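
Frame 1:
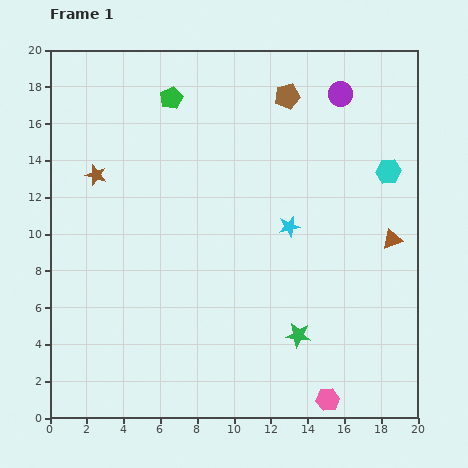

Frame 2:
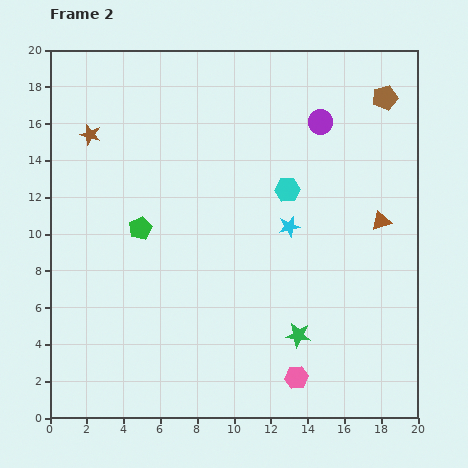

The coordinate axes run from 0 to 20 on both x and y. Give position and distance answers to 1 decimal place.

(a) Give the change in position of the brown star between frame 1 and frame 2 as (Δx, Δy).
(-0.3, 2.2)

The brown star was at (2.5, 13.2) in frame 1 and (2.2, 15.4) in frame 2.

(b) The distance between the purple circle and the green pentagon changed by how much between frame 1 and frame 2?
+2.2

Distance in frame 1: 9.2. Distance in frame 2: 11.4.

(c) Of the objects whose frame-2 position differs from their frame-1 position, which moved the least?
the brown triangle

(moved 1.2)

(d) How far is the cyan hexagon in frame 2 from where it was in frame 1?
5.6

The cyan hexagon moved from (18.4, 13.4) to (12.9, 12.4), a distance of √(5.5² + 1.0²) ≈ 5.6.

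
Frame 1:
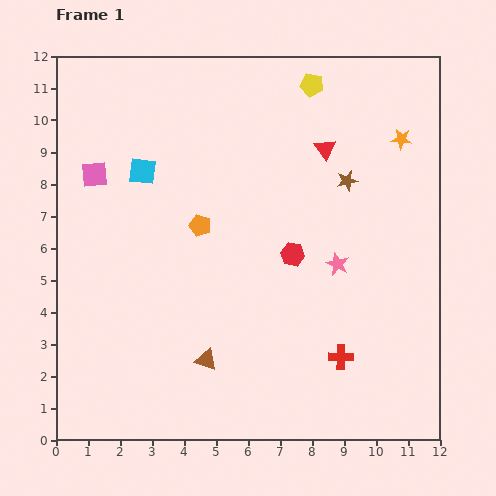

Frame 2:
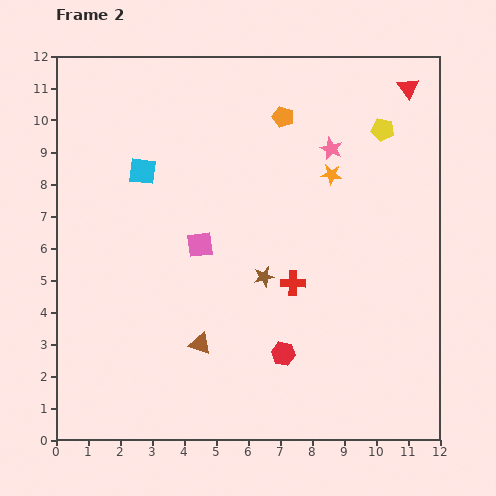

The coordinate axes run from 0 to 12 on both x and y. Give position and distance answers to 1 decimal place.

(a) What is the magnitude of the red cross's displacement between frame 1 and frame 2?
2.7

The red cross moved from (8.9, 2.6) to (7.4, 4.9), a distance of √(1.5² + 2.3²) ≈ 2.7.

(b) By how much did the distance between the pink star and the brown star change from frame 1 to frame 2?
+1.9

Distance in frame 1: 2.6. Distance in frame 2: 4.5.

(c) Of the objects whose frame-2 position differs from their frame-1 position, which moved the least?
the brown triangle

(moved 0.5)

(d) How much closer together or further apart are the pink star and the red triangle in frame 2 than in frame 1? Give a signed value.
-0.5

Distance in frame 1: 3.6. Distance in frame 2: 3.1.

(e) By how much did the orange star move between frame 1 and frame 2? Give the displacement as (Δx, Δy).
(-2.2, -1.1)

The orange star was at (10.8, 9.4) in frame 1 and (8.6, 8.3) in frame 2.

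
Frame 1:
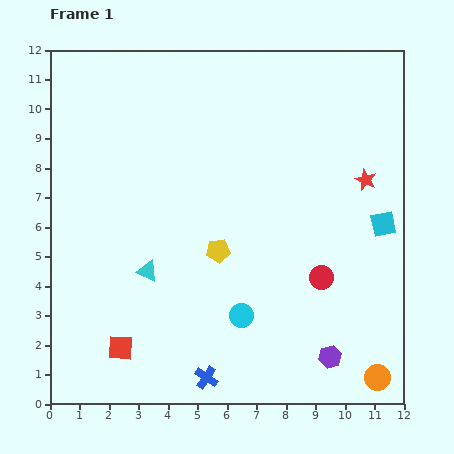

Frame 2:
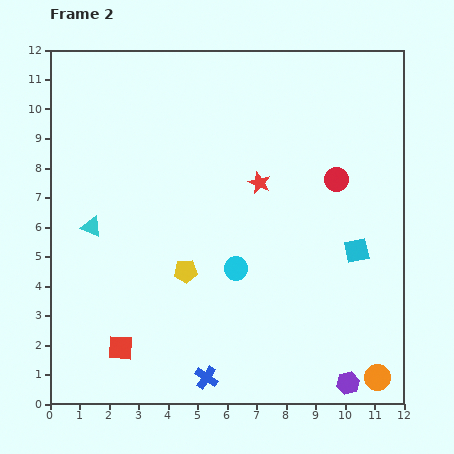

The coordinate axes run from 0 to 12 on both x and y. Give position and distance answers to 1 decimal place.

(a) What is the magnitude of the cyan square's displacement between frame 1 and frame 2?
1.3

The cyan square moved from (11.3, 6.1) to (10.4, 5.2), a distance of √(0.9² + 0.9²) ≈ 1.3.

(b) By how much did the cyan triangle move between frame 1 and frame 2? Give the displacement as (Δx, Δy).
(-1.9, 1.5)

The cyan triangle was at (3.3, 4.5) in frame 1 and (1.4, 6.0) in frame 2.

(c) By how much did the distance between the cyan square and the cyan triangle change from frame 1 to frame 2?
+0.8

Distance in frame 1: 8.2. Distance in frame 2: 9.0.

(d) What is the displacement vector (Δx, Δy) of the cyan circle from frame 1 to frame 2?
(-0.2, 1.6)

The cyan circle was at (6.5, 3.0) in frame 1 and (6.3, 4.6) in frame 2.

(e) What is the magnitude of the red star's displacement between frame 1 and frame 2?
3.6

The red star moved from (10.7, 7.6) to (7.1, 7.5), a distance of √(3.6² + 0.1²) ≈ 3.6.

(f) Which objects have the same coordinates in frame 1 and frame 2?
the red square, the orange circle, the blue cross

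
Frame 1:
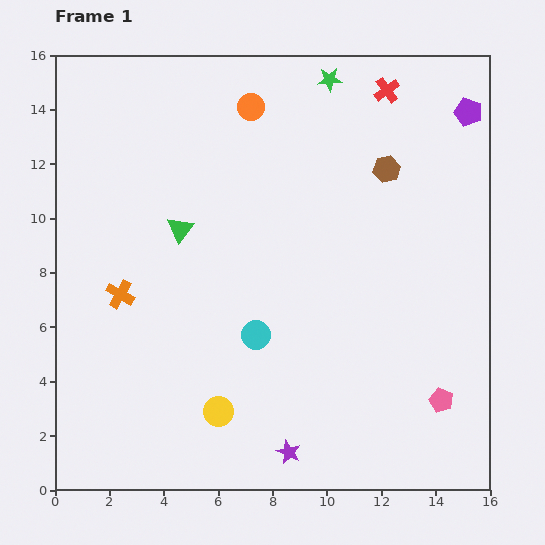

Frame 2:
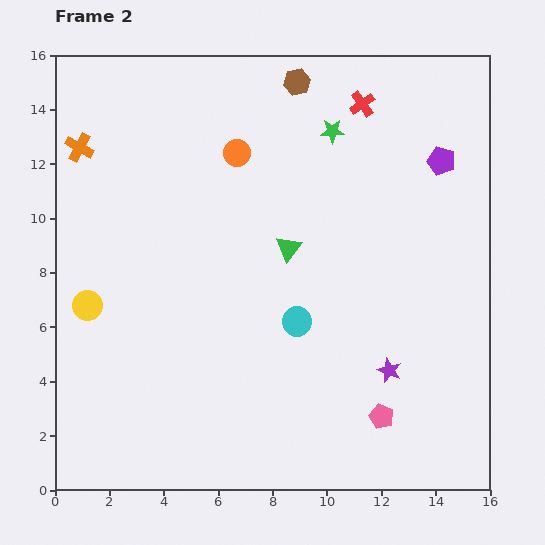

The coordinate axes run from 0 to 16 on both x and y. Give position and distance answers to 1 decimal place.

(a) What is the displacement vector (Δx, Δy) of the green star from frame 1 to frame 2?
(0.1, -1.9)

The green star was at (10.1, 15.1) in frame 1 and (10.2, 13.2) in frame 2.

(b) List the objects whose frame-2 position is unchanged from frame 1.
none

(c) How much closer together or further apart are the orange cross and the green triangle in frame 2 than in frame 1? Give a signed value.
+5.2

Distance in frame 1: 3.3. Distance in frame 2: 8.5.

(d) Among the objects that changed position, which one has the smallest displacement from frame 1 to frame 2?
the red cross

(moved 1.0)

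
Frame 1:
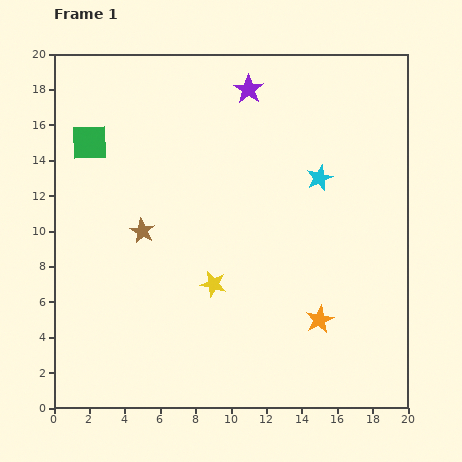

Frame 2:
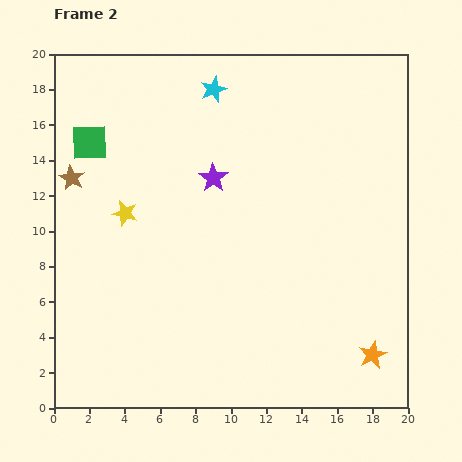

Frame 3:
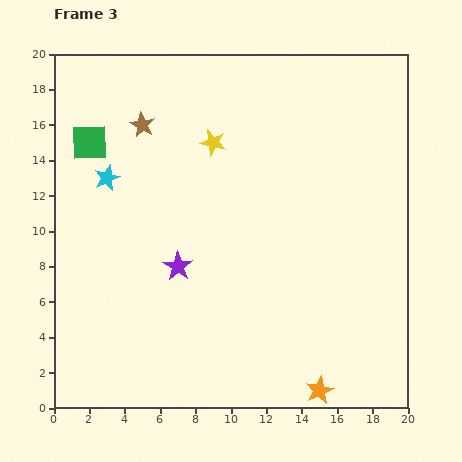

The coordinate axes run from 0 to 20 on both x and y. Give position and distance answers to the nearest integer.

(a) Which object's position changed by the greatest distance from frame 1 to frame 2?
the cyan star

(moved 8; next 6)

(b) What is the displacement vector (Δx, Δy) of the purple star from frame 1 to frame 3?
(-4, -10)

The purple star was at (11, 18) in frame 1 and (7, 8) in frame 3.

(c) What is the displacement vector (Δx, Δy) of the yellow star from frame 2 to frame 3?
(5, 4)

The yellow star was at (4, 11) in frame 2 and (9, 15) in frame 3.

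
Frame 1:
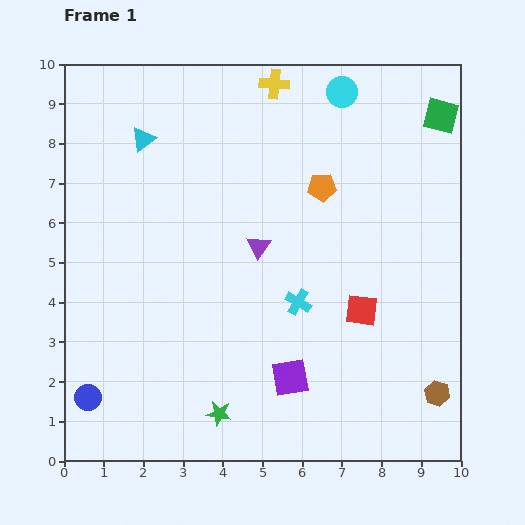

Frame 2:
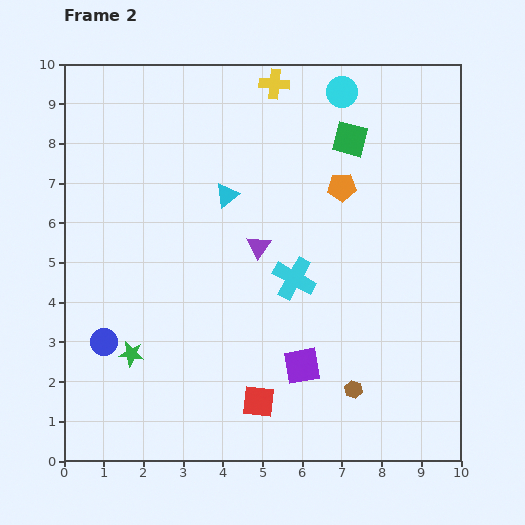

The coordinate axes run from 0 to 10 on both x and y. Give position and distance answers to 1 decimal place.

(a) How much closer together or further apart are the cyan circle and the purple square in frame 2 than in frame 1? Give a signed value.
-0.3

Distance in frame 1: 7.3. Distance in frame 2: 7.0.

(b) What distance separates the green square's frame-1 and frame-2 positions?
2.4

The green square moved from (9.5, 8.7) to (7.2, 8.1), a distance of √(2.3² + 0.6²) ≈ 2.4.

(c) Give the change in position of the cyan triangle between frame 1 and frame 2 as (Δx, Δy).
(2.1, -1.4)

The cyan triangle was at (2.0, 8.1) in frame 1 and (4.1, 6.7) in frame 2.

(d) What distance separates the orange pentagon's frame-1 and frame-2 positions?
0.5

The orange pentagon moved from (6.5, 6.9) to (7.0, 6.9), a distance of √(0.5² + 0.0²) ≈ 0.5.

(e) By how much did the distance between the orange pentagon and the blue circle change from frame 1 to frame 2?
-0.7

Distance in frame 1: 7.9. Distance in frame 2: 7.2.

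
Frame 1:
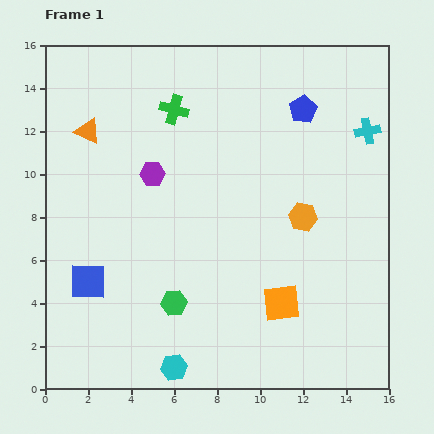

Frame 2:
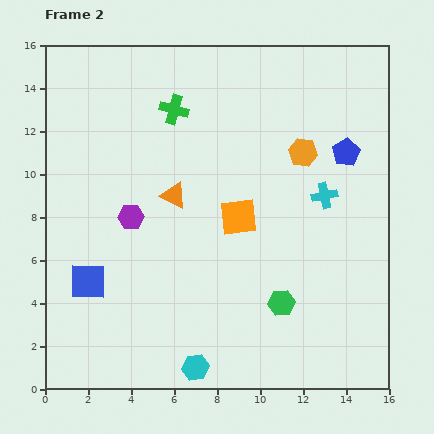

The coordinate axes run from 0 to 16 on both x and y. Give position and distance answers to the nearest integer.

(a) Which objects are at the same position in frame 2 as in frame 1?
the green cross, the blue square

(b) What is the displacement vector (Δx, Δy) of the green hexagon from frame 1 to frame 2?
(5, 0)

The green hexagon was at (6, 4) in frame 1 and (11, 4) in frame 2.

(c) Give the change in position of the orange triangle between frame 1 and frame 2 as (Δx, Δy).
(4, -3)

The orange triangle was at (2, 12) in frame 1 and (6, 9) in frame 2.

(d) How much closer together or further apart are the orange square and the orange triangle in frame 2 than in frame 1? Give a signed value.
-9

Distance in frame 1: 12. Distance in frame 2: 3.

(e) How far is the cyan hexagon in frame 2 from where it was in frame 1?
1

The cyan hexagon moved from (6, 1) to (7, 1), a distance of √(1² + 0²) ≈ 1.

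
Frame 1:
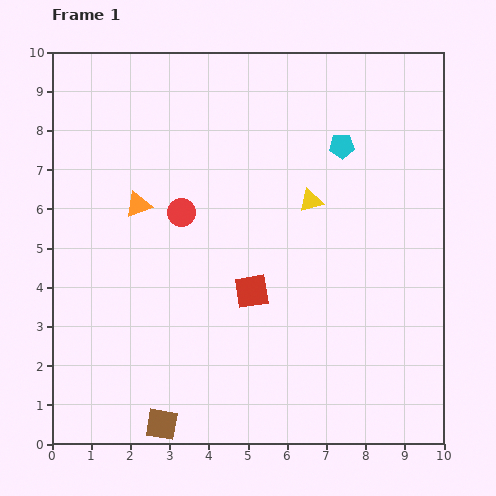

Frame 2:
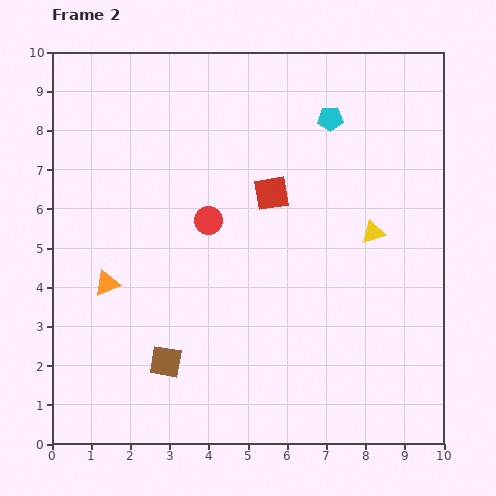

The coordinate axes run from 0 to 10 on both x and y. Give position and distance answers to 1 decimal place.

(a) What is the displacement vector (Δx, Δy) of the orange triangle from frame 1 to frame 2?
(-0.8, -2.0)

The orange triangle was at (2.2, 6.1) in frame 1 and (1.4, 4.1) in frame 2.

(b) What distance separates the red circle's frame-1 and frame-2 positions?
0.7

The red circle moved from (3.3, 5.9) to (4.0, 5.7), a distance of √(0.7² + 0.2²) ≈ 0.7.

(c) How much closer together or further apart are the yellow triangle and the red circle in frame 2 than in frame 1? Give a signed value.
+0.9

Distance in frame 1: 3.3. Distance in frame 2: 4.2.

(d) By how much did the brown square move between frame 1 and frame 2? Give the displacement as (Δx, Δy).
(0.1, 1.6)

The brown square was at (2.8, 0.5) in frame 1 and (2.9, 2.1) in frame 2.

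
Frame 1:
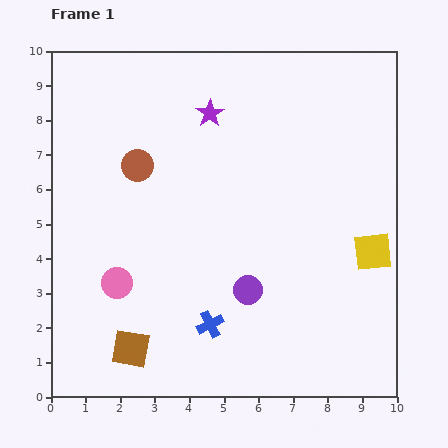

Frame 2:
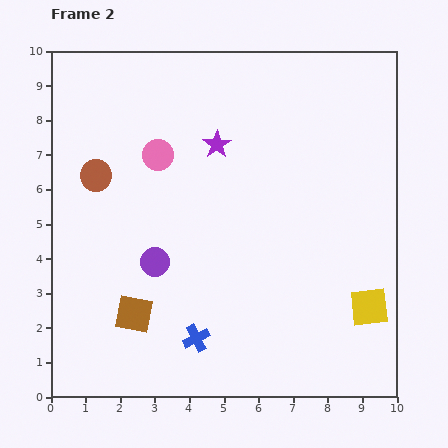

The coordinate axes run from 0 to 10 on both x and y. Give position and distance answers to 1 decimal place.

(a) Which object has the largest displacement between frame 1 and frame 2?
the pink circle

(moved 3.9; next 2.8)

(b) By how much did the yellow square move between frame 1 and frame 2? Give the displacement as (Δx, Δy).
(-0.1, -1.6)

The yellow square was at (9.3, 4.2) in frame 1 and (9.2, 2.6) in frame 2.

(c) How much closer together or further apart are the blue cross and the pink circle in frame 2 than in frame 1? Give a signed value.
+2.4

Distance in frame 1: 3.0. Distance in frame 2: 5.4.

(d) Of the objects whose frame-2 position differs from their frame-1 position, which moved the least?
the blue cross

(moved 0.6)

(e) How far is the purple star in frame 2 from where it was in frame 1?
0.9

The purple star moved from (4.6, 8.2) to (4.8, 7.3), a distance of √(0.2² + 0.9²) ≈ 0.9.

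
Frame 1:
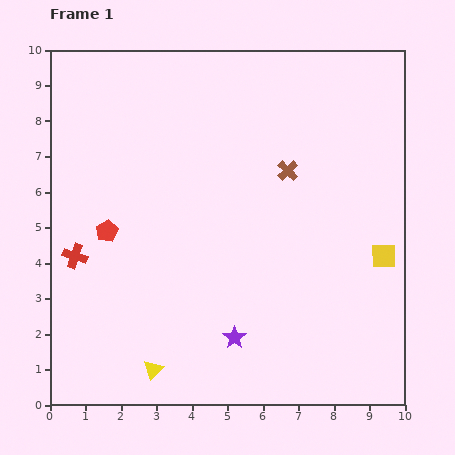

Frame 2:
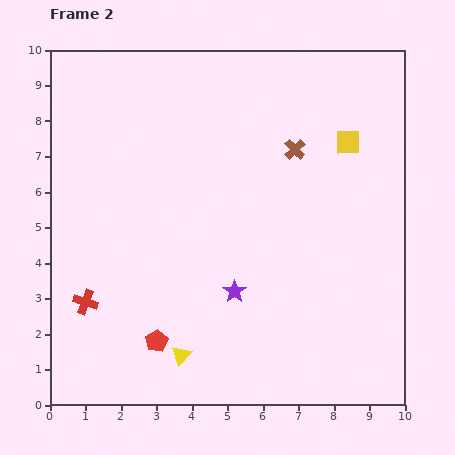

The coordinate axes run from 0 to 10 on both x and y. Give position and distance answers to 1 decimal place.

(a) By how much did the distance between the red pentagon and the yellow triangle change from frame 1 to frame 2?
-3.3

Distance in frame 1: 4.1. Distance in frame 2: 0.8.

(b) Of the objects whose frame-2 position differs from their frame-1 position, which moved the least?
the brown cross

(moved 0.6)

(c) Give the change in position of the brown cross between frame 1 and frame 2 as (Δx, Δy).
(0.2, 0.6)

The brown cross was at (6.7, 6.6) in frame 1 and (6.9, 7.2) in frame 2.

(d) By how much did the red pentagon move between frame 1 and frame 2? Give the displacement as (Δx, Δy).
(1.4, -3.1)

The red pentagon was at (1.6, 4.9) in frame 1 and (3.0, 1.8) in frame 2.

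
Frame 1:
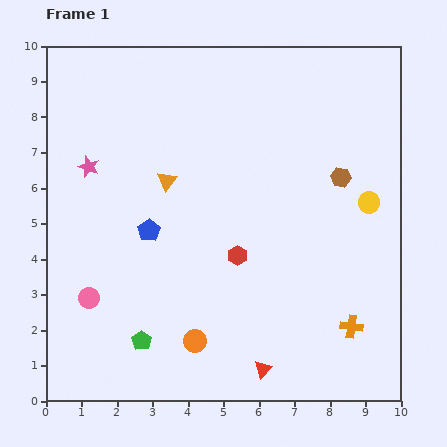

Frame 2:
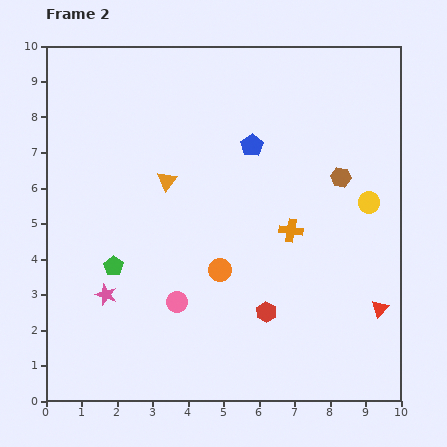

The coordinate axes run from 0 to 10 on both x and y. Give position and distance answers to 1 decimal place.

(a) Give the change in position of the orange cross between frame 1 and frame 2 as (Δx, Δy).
(-1.7, 2.7)

The orange cross was at (8.6, 2.1) in frame 1 and (6.9, 4.8) in frame 2.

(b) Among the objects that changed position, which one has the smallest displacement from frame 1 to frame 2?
the red hexagon

(moved 1.8)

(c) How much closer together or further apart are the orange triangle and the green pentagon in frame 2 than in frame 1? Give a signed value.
-1.8

Distance in frame 1: 4.6. Distance in frame 2: 2.8.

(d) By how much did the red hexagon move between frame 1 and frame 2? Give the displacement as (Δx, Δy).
(0.8, -1.6)

The red hexagon was at (5.4, 4.1) in frame 1 and (6.2, 2.5) in frame 2.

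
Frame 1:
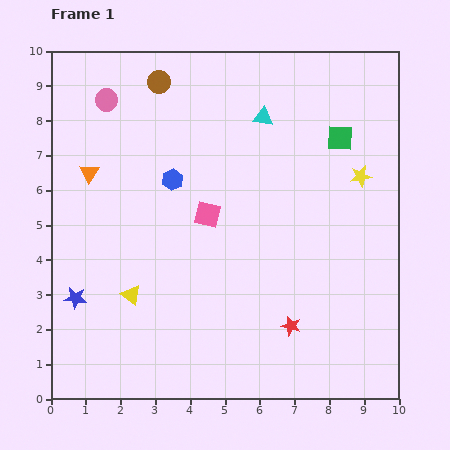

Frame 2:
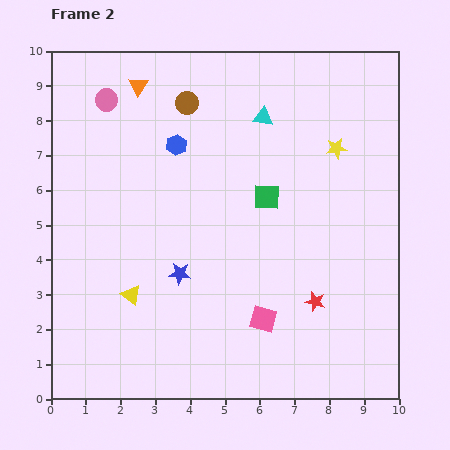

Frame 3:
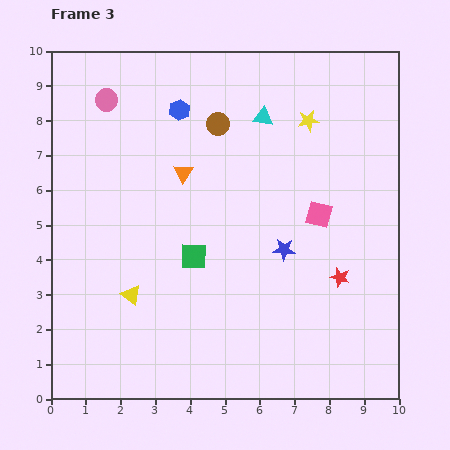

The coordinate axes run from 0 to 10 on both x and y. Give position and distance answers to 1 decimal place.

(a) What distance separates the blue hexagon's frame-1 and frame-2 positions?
1.0

The blue hexagon moved from (3.5, 6.3) to (3.6, 7.3), a distance of √(0.1² + 1.0²) ≈ 1.0.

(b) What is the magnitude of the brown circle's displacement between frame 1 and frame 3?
2.1

The brown circle moved from (3.1, 9.1) to (4.8, 7.9), a distance of √(1.7² + 1.2²) ≈ 2.1.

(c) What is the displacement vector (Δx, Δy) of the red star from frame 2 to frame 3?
(0.7, 0.7)

The red star was at (7.6, 2.8) in frame 2 and (8.3, 3.5) in frame 3.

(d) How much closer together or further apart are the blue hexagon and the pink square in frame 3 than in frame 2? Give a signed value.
-0.6

Distance in frame 2: 5.6. Distance in frame 3: 5.0.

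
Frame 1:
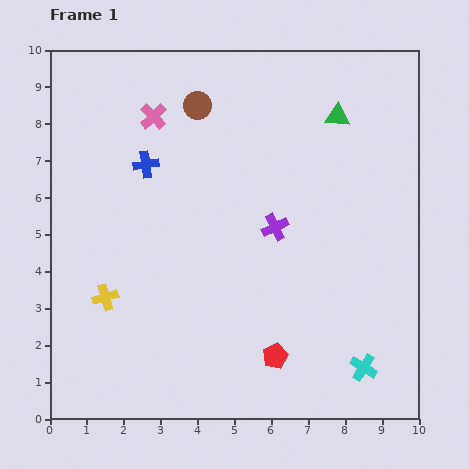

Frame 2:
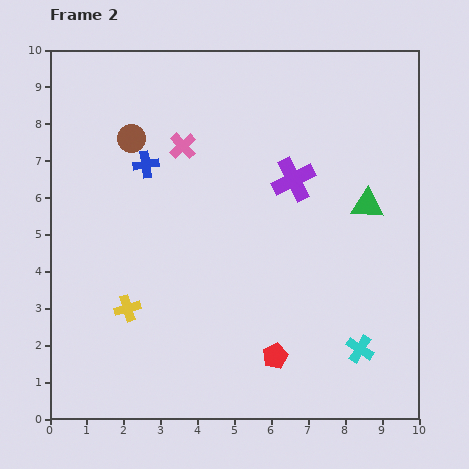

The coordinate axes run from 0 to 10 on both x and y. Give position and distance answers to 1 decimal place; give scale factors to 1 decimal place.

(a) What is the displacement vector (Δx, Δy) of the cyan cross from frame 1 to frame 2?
(-0.1, 0.5)

The cyan cross was at (8.5, 1.4) in frame 1 and (8.4, 1.9) in frame 2.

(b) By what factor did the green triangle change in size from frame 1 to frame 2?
1.3×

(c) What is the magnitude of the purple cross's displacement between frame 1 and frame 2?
1.4

The purple cross moved from (6.1, 5.2) to (6.6, 6.5), a distance of √(0.5² + 1.3²) ≈ 1.4.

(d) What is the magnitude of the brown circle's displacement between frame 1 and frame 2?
2.0

The brown circle moved from (4.0, 8.5) to (2.2, 7.6), a distance of √(1.8² + 0.9²) ≈ 2.0.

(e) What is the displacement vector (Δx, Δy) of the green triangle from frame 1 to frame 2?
(0.8, -2.4)

The green triangle was at (7.8, 8.2) in frame 1 and (8.6, 5.8) in frame 2.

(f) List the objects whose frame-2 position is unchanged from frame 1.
the blue cross, the red pentagon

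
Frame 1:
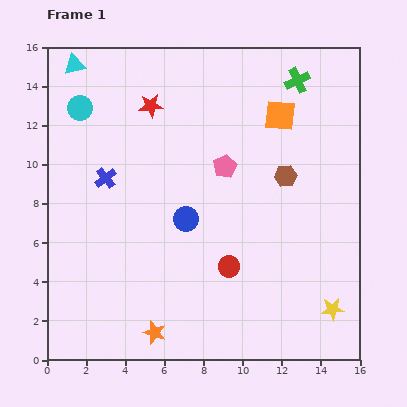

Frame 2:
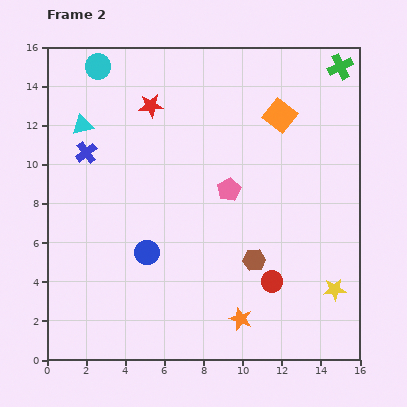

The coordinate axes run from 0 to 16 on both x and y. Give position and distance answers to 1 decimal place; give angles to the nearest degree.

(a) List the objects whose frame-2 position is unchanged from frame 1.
the orange square, the red star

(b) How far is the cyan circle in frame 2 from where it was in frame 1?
2.3

The cyan circle moved from (1.7, 12.9) to (2.6, 15.0), a distance of √(0.9² + 2.1²) ≈ 2.3.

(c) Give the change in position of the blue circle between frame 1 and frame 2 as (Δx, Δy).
(-2.0, -1.7)

The blue circle was at (7.1, 7.2) in frame 1 and (5.1, 5.5) in frame 2.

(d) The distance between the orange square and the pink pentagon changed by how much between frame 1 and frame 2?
+0.8

Distance in frame 1: 3.8. Distance in frame 2: 4.6.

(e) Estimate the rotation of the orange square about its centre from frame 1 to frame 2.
31° clockwise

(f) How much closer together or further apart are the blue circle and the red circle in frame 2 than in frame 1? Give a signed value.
+3.3

Distance in frame 1: 3.3. Distance in frame 2: 6.6.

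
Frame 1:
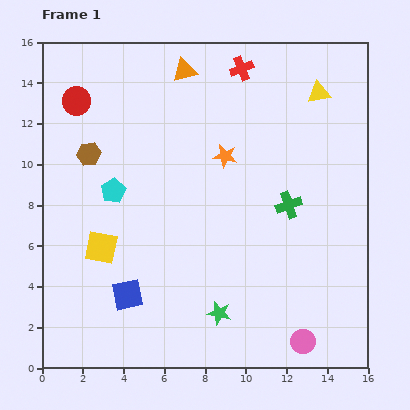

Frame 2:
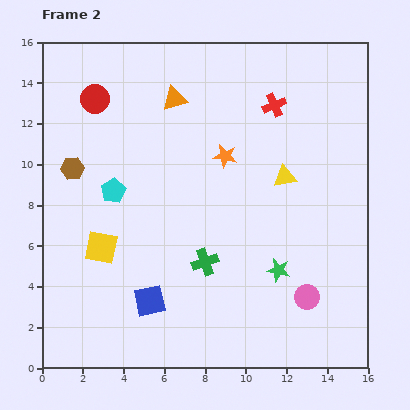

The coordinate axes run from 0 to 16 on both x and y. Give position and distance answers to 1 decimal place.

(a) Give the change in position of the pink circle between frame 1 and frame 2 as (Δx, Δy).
(0.2, 2.2)

The pink circle was at (12.8, 1.3) in frame 1 and (13.0, 3.5) in frame 2.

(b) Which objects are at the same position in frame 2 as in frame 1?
the orange star, the yellow square, the cyan pentagon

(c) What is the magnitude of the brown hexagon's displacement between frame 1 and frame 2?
1.1

The brown hexagon moved from (2.3, 10.5) to (1.5, 9.8), a distance of √(0.8² + 0.7²) ≈ 1.1.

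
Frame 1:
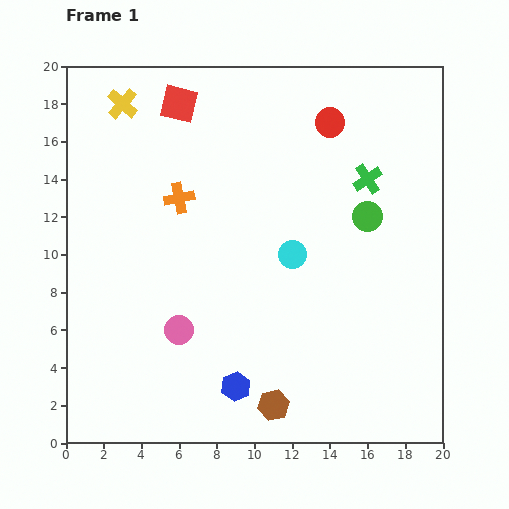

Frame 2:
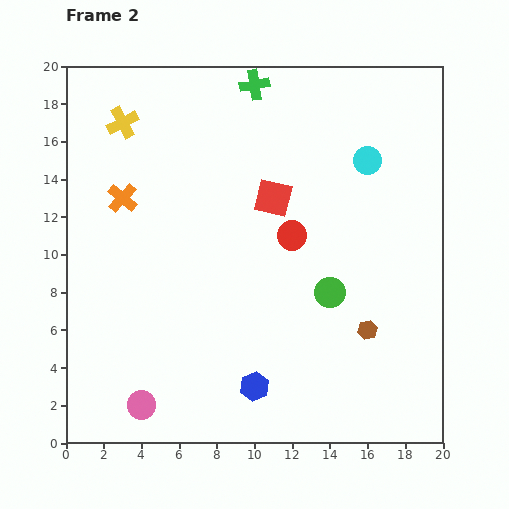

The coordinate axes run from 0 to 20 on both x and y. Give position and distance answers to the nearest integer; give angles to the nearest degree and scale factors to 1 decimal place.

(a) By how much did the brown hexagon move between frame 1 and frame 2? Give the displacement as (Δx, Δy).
(5, 4)

The brown hexagon was at (11, 2) in frame 1 and (16, 6) in frame 2.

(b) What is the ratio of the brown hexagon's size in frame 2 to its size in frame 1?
0.6×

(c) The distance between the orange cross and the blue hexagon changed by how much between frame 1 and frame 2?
+2

Distance in frame 1: 10. Distance in frame 2: 12.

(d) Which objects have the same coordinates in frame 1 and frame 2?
none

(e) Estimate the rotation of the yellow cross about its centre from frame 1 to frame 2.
22° clockwise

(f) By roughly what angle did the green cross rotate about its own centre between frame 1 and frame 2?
24° clockwise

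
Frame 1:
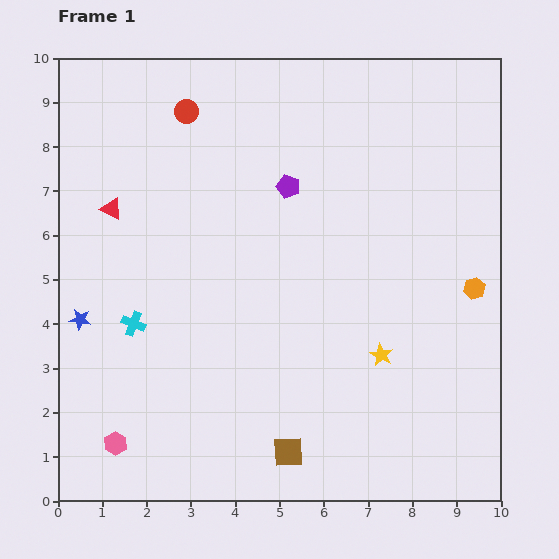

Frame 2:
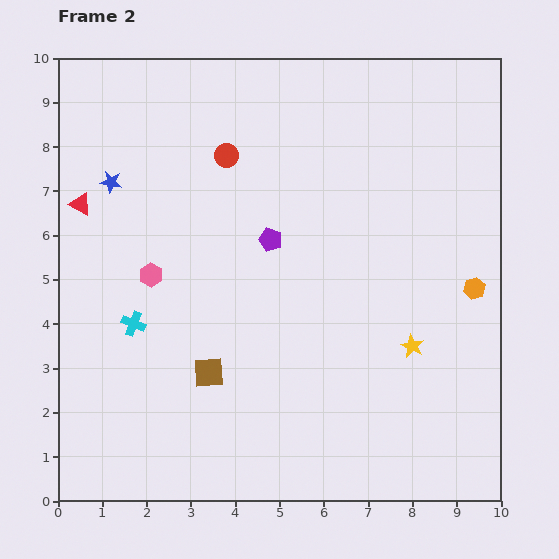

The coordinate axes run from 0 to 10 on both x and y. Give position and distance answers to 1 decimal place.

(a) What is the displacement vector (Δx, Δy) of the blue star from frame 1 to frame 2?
(0.7, 3.1)

The blue star was at (0.5, 4.1) in frame 1 and (1.2, 7.2) in frame 2.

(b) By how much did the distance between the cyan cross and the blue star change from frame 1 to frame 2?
+2.0

Distance in frame 1: 1.2. Distance in frame 2: 3.2.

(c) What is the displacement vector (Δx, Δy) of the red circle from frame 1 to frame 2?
(0.9, -1.0)

The red circle was at (2.9, 8.8) in frame 1 and (3.8, 7.8) in frame 2.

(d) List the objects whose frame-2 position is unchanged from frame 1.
the cyan cross, the orange hexagon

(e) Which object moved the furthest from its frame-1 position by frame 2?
the pink hexagon

(moved 3.9; next 3.2)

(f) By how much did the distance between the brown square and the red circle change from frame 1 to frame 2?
-3.1

Distance in frame 1: 8.0. Distance in frame 2: 4.9.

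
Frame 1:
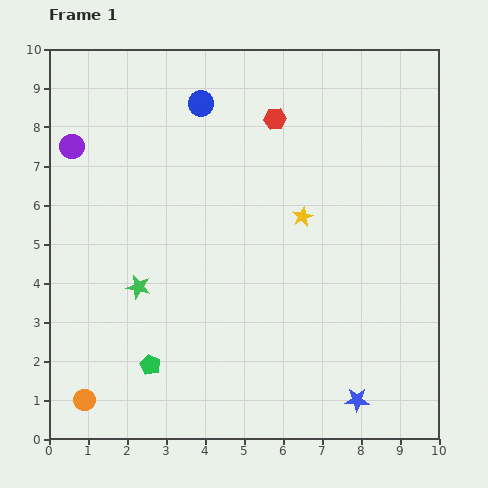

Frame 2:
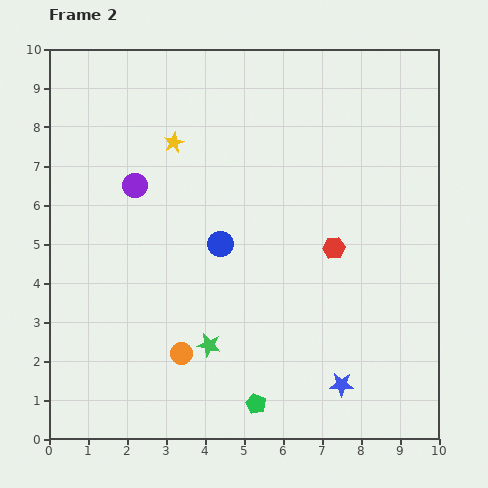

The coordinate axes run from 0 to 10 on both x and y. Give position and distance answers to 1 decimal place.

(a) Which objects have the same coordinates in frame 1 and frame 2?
none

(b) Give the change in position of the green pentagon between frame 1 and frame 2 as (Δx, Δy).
(2.7, -1.0)

The green pentagon was at (2.6, 1.9) in frame 1 and (5.3, 0.9) in frame 2.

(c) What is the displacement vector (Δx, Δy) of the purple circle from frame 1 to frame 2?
(1.6, -1.0)

The purple circle was at (0.6, 7.5) in frame 1 and (2.2, 6.5) in frame 2.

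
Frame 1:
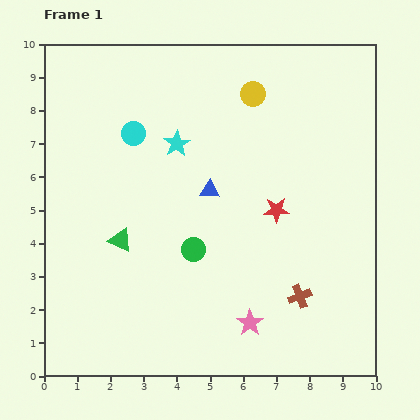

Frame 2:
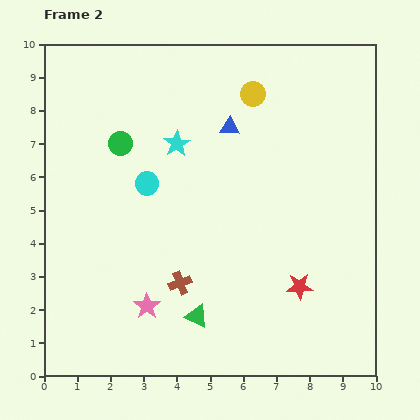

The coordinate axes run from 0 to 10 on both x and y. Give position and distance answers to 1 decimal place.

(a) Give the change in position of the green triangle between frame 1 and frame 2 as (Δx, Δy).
(2.3, -2.3)

The green triangle was at (2.3, 4.1) in frame 1 and (4.6, 1.8) in frame 2.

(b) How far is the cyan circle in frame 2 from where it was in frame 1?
1.6

The cyan circle moved from (2.7, 7.3) to (3.1, 5.8), a distance of √(0.4² + 1.5²) ≈ 1.6.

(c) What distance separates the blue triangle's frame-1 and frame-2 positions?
2.0

The blue triangle moved from (5.0, 5.6) to (5.6, 7.5), a distance of √(0.6² + 1.9²) ≈ 2.0.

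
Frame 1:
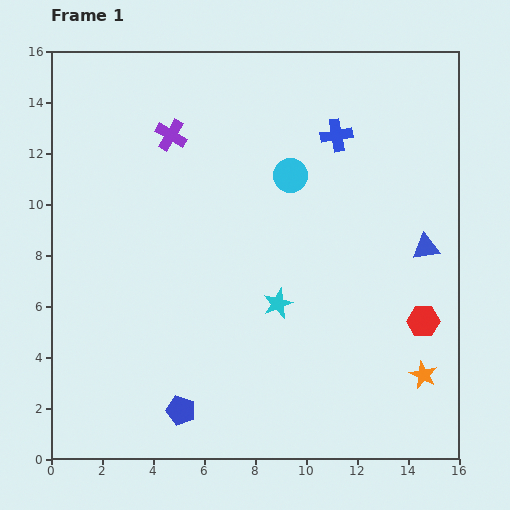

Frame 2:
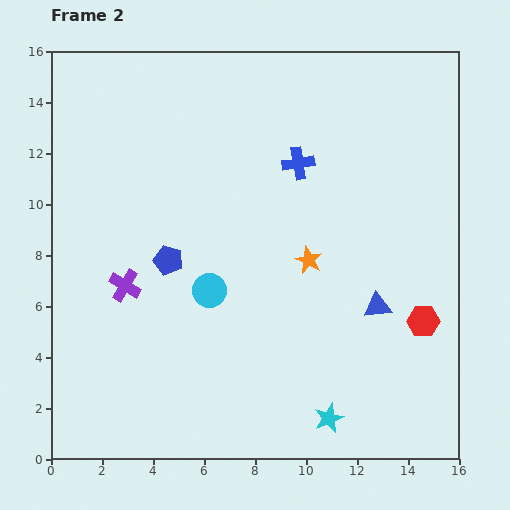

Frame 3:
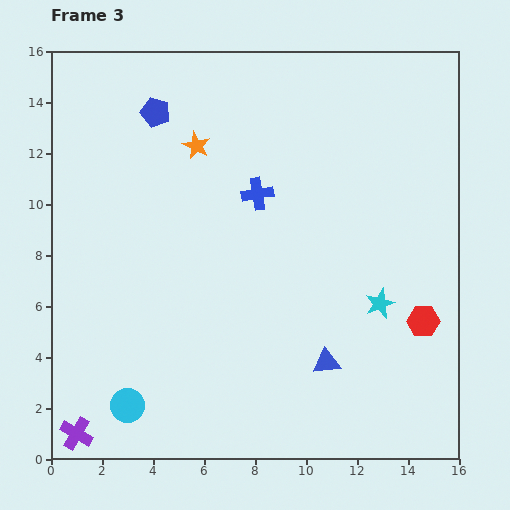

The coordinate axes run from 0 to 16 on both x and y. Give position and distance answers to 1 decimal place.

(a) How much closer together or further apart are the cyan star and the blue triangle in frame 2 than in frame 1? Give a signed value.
-1.4

Distance in frame 1: 6.2. Distance in frame 2: 4.8.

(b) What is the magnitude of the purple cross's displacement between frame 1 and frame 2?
6.2

The purple cross moved from (4.7, 12.7) to (2.9, 6.8), a distance of √(1.8² + 5.9²) ≈ 6.2.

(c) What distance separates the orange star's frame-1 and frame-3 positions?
12.7

The orange star moved from (14.6, 3.3) to (5.7, 12.3), a distance of √(8.9² + 9.0²) ≈ 12.7.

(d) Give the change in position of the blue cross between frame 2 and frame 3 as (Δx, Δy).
(-1.6, -1.2)

The blue cross was at (9.7, 11.6) in frame 2 and (8.1, 10.4) in frame 3.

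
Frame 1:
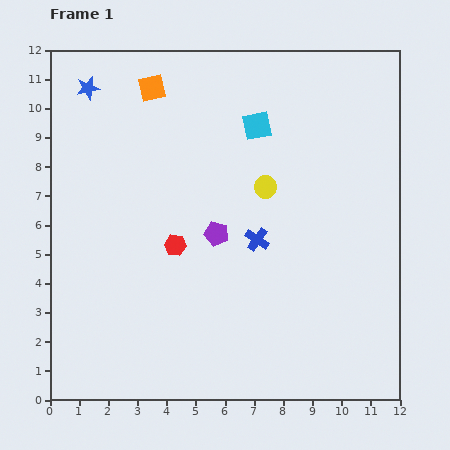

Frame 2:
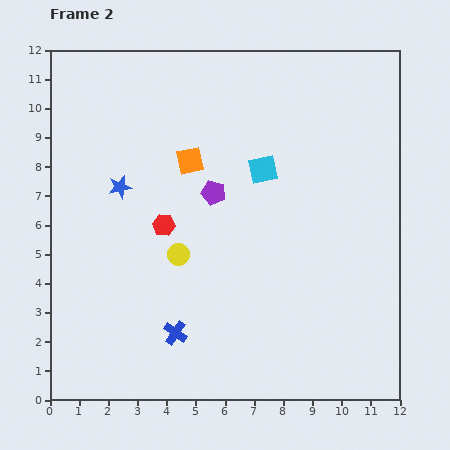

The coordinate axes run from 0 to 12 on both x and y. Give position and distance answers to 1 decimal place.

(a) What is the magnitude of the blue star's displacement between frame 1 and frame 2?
3.6

The blue star moved from (1.3, 10.7) to (2.4, 7.3), a distance of √(1.1² + 3.4²) ≈ 3.6.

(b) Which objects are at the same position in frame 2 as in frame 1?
none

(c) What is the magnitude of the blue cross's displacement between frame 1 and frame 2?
4.3

The blue cross moved from (7.1, 5.5) to (4.3, 2.3), a distance of √(2.8² + 3.2²) ≈ 4.3.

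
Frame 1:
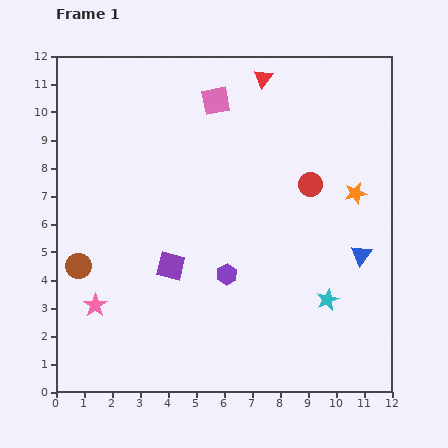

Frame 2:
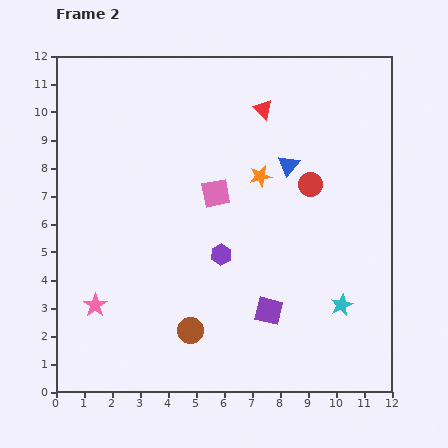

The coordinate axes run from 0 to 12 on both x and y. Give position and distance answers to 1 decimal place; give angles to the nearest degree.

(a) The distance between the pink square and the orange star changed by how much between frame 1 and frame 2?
-4.3

Distance in frame 1: 6.0. Distance in frame 2: 1.7.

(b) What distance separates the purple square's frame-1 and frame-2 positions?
3.8

The purple square moved from (4.1, 4.5) to (7.6, 2.9), a distance of √(3.5² + 1.6²) ≈ 3.8.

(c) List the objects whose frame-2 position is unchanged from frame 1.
the red circle, the pink star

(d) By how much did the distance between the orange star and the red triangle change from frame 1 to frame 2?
-2.9

Distance in frame 1: 5.3. Distance in frame 2: 2.4.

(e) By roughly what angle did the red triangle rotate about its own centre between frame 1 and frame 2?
24° counter-clockwise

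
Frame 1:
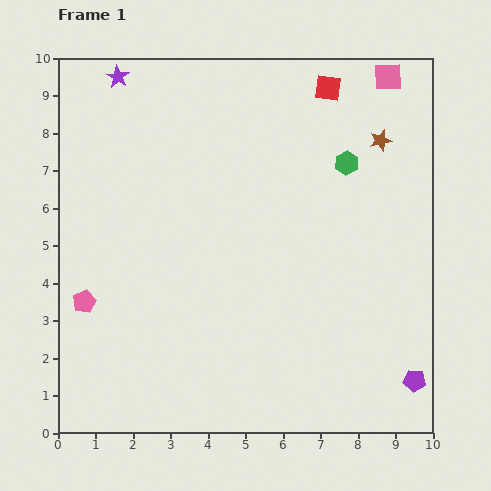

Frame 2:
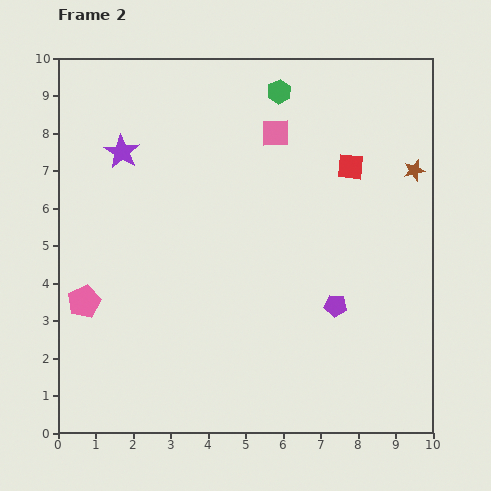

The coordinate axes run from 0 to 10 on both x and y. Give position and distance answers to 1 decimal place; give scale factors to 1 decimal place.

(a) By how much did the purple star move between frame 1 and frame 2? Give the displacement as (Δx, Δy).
(0.1, -2.0)

The purple star was at (1.6, 9.5) in frame 1 and (1.7, 7.5) in frame 2.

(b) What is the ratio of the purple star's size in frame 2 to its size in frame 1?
1.6×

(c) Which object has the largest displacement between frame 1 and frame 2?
the pink square

(moved 3.4; next 2.9)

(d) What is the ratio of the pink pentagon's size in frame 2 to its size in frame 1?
1.4×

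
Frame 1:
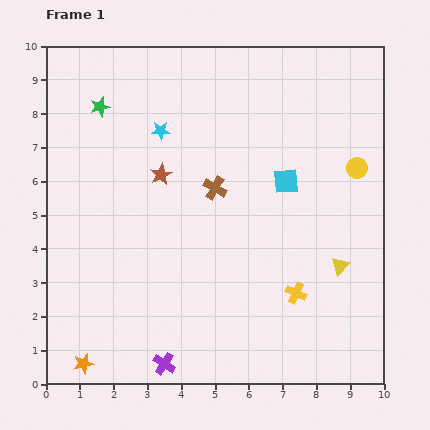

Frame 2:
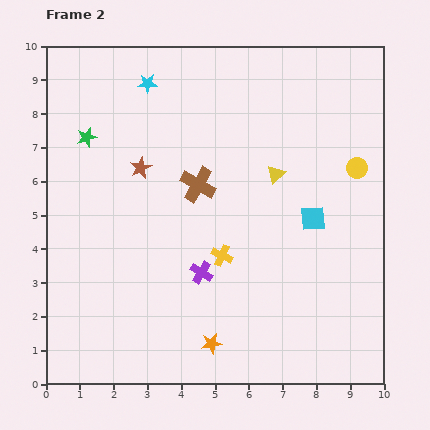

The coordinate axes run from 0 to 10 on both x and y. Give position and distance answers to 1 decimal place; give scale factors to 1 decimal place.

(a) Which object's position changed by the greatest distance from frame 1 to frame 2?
the orange star

(moved 3.8; next 3.3)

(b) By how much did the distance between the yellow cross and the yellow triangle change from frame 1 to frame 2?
+1.4

Distance in frame 1: 1.5. Distance in frame 2: 2.9.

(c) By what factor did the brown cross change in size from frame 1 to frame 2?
1.5×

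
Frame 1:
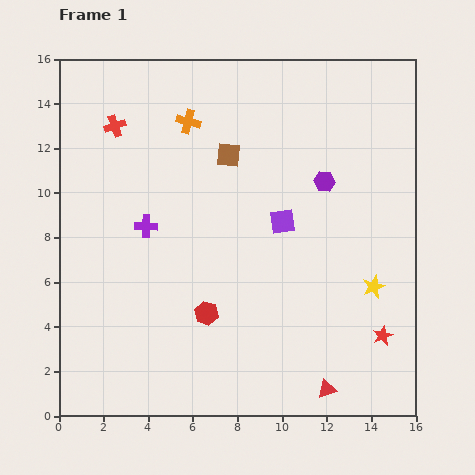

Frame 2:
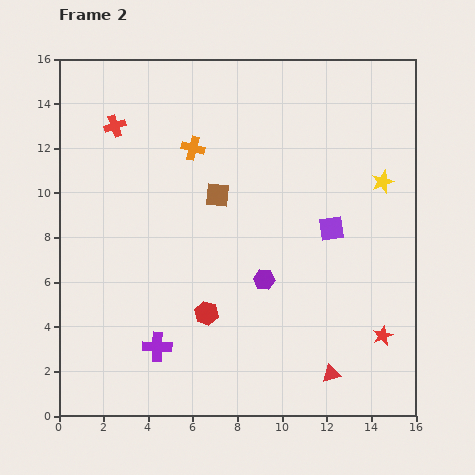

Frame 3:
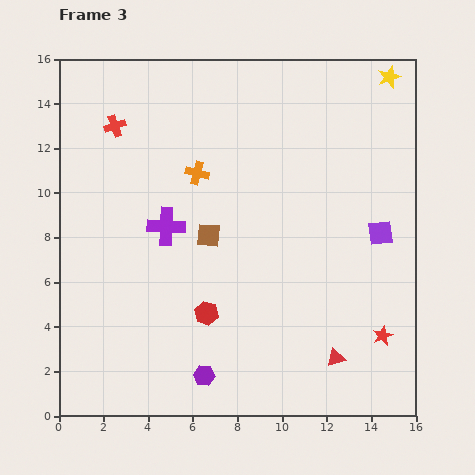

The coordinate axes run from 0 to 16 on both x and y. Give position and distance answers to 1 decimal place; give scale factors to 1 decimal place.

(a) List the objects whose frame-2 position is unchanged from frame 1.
the red hexagon, the red cross, the red star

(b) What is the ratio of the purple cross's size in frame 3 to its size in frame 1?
1.7×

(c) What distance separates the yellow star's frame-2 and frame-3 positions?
4.7

The yellow star moved from (14.5, 10.5) to (14.8, 15.2), a distance of √(0.3² + 4.7²) ≈ 4.7.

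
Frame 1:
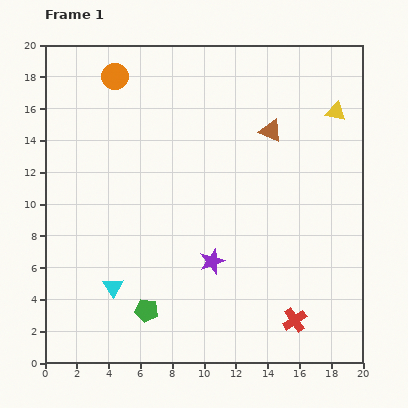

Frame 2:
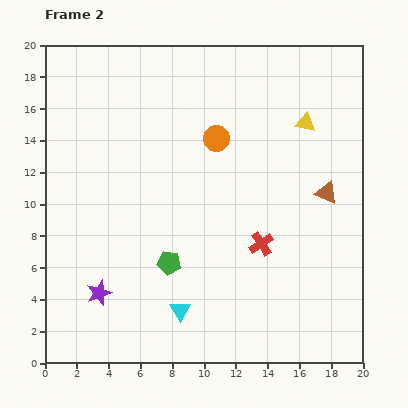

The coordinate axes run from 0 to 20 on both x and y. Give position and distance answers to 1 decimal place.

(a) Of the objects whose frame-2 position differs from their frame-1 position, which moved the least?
the yellow triangle

(moved 2.0)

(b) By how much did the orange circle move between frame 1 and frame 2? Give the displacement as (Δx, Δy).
(6.4, -3.9)

The orange circle was at (4.4, 18.0) in frame 1 and (10.8, 14.1) in frame 2.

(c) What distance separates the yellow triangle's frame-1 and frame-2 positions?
2.0

The yellow triangle moved from (18.3, 15.8) to (16.4, 15.1), a distance of √(1.9² + 0.7²) ≈ 2.0.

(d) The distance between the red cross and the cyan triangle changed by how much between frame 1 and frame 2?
-5.0

Distance in frame 1: 11.6. Distance in frame 2: 6.6.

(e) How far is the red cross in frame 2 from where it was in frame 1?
5.2

The red cross moved from (15.7, 2.7) to (13.6, 7.5), a distance of √(2.1² + 4.8²) ≈ 5.2.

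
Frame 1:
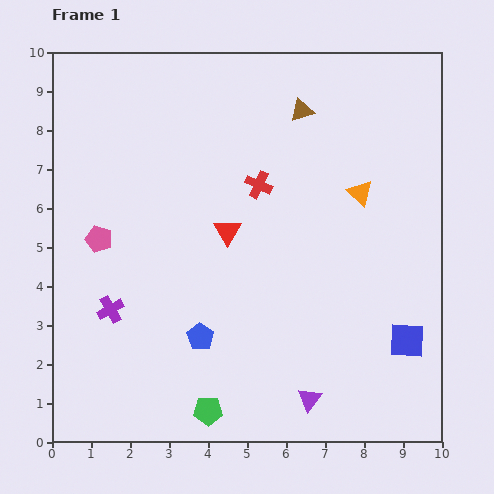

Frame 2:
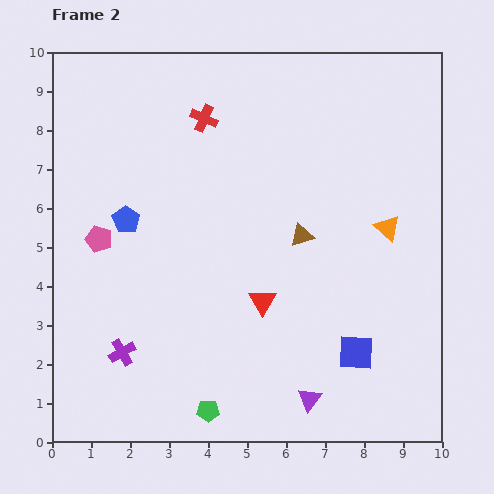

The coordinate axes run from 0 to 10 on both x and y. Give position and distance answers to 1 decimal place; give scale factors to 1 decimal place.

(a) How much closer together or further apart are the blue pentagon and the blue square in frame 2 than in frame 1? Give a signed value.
+1.5

Distance in frame 1: 5.3. Distance in frame 2: 6.8.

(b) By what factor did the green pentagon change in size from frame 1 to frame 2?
0.8×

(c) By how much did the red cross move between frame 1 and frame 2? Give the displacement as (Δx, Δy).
(-1.4, 1.7)

The red cross was at (5.3, 6.6) in frame 1 and (3.9, 8.3) in frame 2.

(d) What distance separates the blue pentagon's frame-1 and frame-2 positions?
3.6

The blue pentagon moved from (3.8, 2.7) to (1.9, 5.7), a distance of √(1.9² + 3.0²) ≈ 3.6.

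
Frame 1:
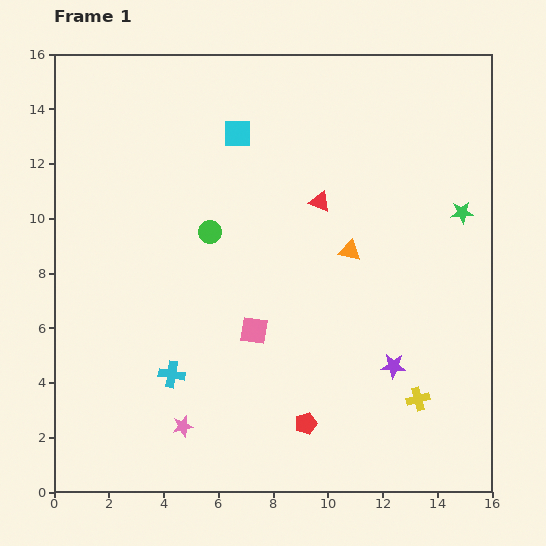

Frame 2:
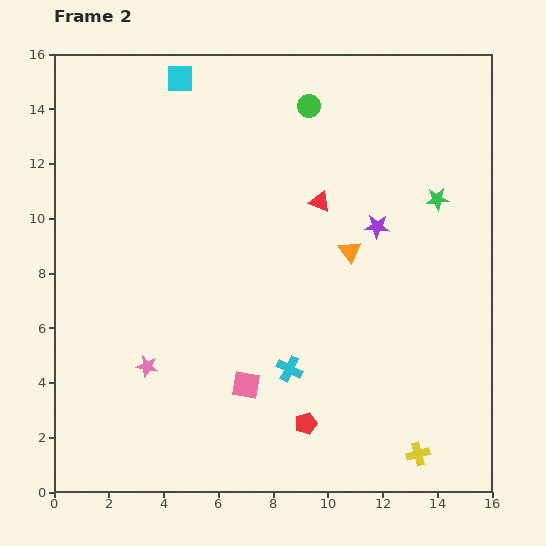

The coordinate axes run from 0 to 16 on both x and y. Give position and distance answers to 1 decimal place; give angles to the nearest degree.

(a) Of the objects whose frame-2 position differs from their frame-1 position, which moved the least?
the green star

(moved 1.0)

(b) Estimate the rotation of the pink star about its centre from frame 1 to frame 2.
24° clockwise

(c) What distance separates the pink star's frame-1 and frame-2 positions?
2.6

The pink star moved from (4.7, 2.4) to (3.4, 4.6), a distance of √(1.3² + 2.2²) ≈ 2.6.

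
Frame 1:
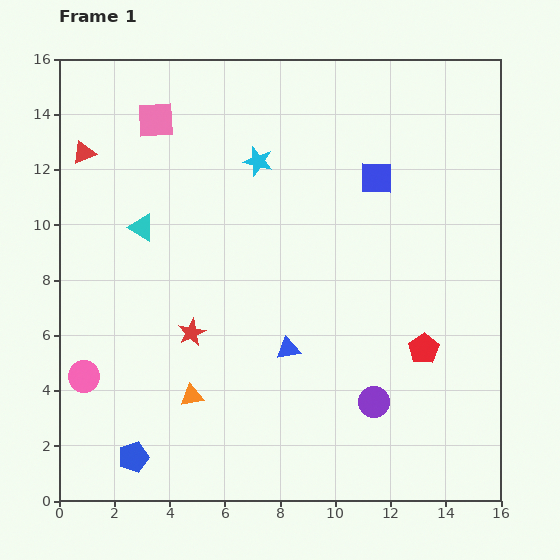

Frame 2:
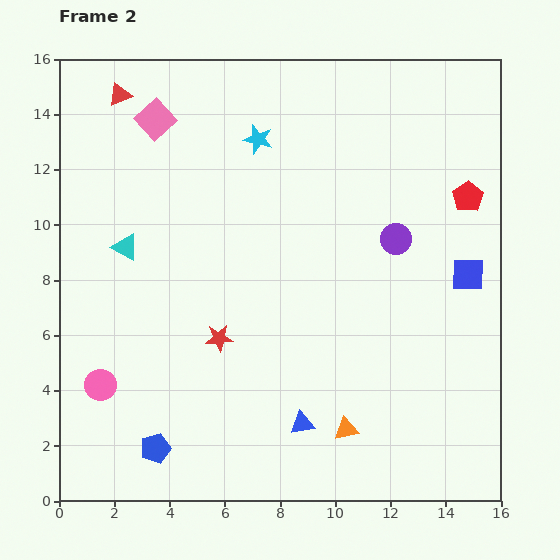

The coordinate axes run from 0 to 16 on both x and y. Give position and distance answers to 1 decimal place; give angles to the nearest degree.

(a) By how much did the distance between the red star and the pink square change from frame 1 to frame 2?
+0.4

Distance in frame 1: 7.8. Distance in frame 2: 8.2.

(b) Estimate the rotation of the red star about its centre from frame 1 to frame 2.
22° clockwise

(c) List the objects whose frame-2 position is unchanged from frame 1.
the pink square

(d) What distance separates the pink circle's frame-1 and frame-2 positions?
0.7

The pink circle moved from (0.9, 4.5) to (1.5, 4.2), a distance of √(0.6² + 0.3²) ≈ 0.7.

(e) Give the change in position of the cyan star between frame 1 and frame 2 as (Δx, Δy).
(0.0, 0.8)

The cyan star was at (7.2, 12.3) in frame 1 and (7.2, 13.1) in frame 2.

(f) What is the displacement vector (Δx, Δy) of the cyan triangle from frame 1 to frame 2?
(-0.6, -0.7)

The cyan triangle was at (3.0, 9.9) in frame 1 and (2.4, 9.2) in frame 2.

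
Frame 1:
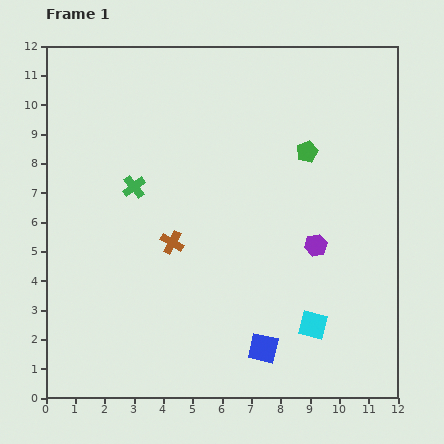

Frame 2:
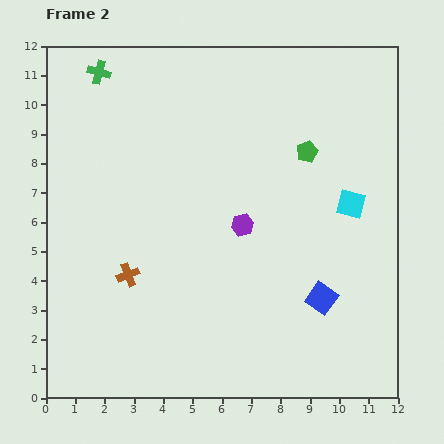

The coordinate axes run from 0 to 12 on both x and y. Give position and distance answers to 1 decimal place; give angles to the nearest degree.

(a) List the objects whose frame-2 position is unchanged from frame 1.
the green pentagon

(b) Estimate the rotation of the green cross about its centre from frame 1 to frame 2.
38° counter-clockwise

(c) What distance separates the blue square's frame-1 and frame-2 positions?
2.6

The blue square moved from (7.4, 1.7) to (9.4, 3.4), a distance of √(2.0² + 1.7²) ≈ 2.6.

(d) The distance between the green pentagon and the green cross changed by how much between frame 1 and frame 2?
+1.6

Distance in frame 1: 6.0. Distance in frame 2: 7.6.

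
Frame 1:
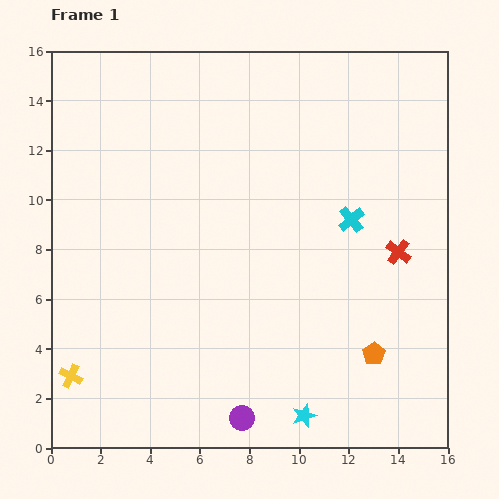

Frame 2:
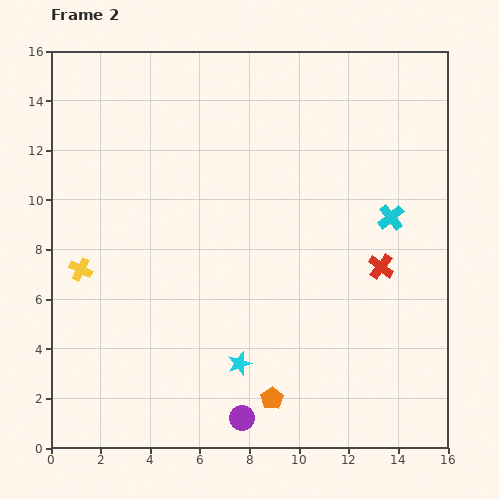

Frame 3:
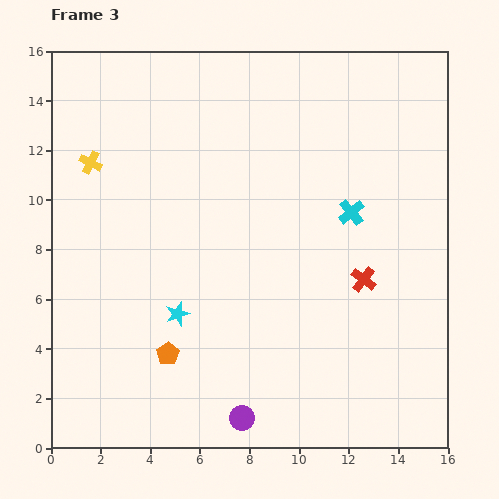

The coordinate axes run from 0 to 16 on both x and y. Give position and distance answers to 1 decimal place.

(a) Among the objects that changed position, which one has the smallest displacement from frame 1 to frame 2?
the red cross

(moved 0.9)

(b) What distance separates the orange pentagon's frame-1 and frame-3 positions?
8.3

The orange pentagon moved from (13.0, 3.8) to (4.7, 3.8), a distance of √(8.3² + 0.0²) ≈ 8.3.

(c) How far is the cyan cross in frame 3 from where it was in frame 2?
1.6

The cyan cross moved from (13.7, 9.3) to (12.1, 9.5), a distance of √(1.6² + 0.2²) ≈ 1.6.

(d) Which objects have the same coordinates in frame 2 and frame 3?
the purple circle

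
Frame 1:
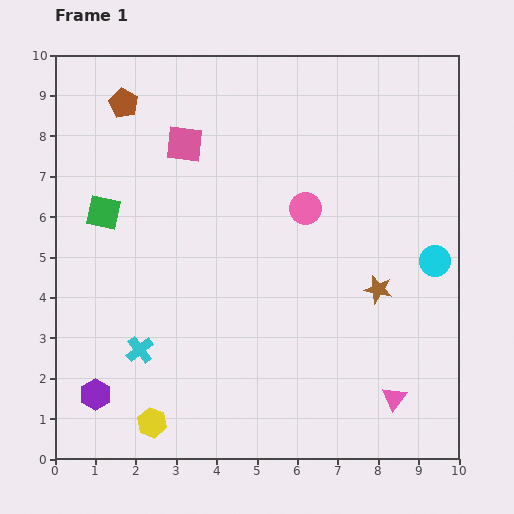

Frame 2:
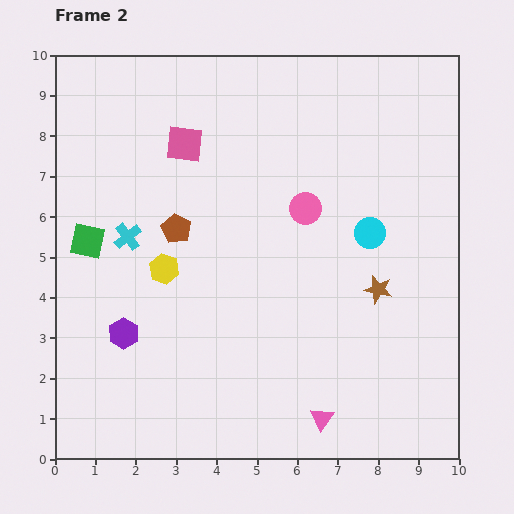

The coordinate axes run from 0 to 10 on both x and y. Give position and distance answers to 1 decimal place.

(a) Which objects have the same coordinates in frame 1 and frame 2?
the pink square, the brown star, the pink circle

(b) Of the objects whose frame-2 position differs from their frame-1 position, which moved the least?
the green square

(moved 0.8)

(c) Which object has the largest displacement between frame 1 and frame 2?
the yellow hexagon

(moved 3.8; next 3.4)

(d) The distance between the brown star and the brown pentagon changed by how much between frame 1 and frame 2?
-2.6

Distance in frame 1: 7.8. Distance in frame 2: 5.2.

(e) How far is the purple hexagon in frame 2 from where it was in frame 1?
1.7

The purple hexagon moved from (1.0, 1.6) to (1.7, 3.1), a distance of √(0.7² + 1.5²) ≈ 1.7.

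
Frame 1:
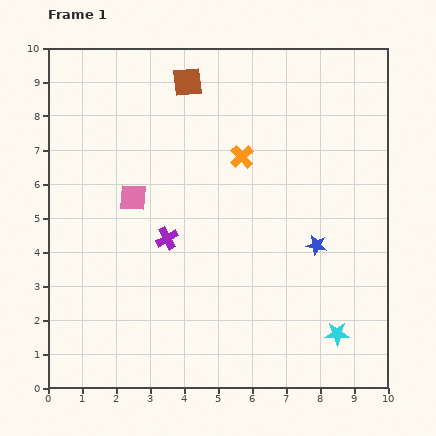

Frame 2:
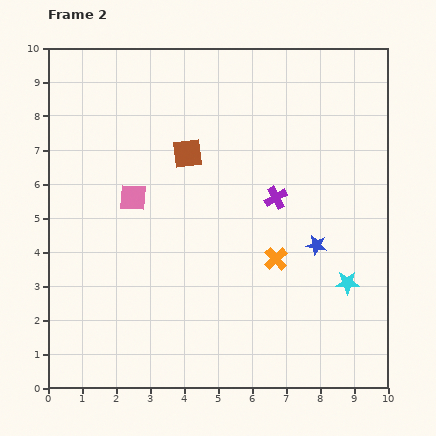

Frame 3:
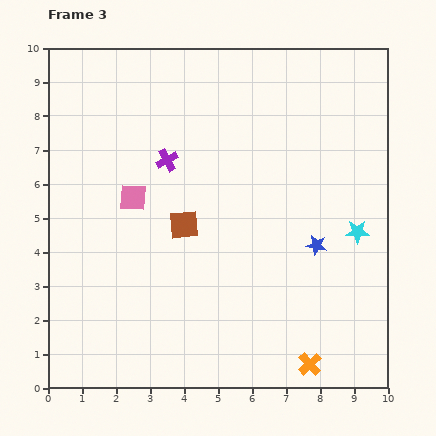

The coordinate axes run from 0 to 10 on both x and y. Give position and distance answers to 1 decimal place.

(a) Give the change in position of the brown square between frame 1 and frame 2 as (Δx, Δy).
(0.0, -2.1)

The brown square was at (4.1, 9.0) in frame 1 and (4.1, 6.9) in frame 2.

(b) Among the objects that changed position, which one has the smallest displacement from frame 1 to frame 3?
the purple cross

(moved 2.3)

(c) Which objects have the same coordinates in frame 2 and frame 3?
the pink square, the blue star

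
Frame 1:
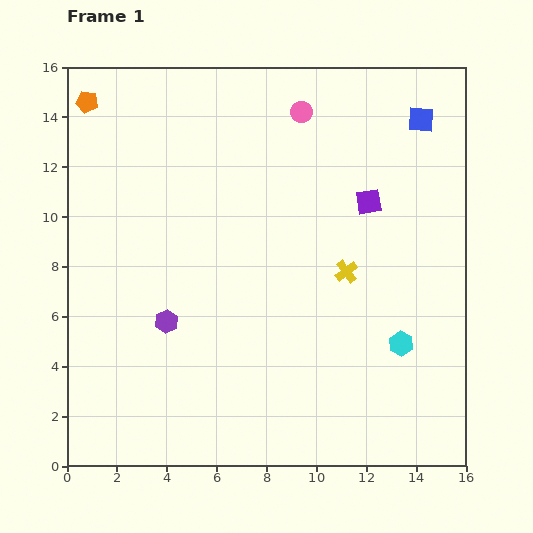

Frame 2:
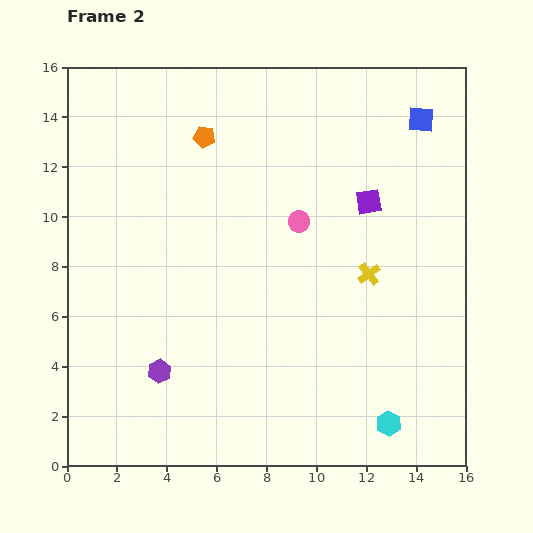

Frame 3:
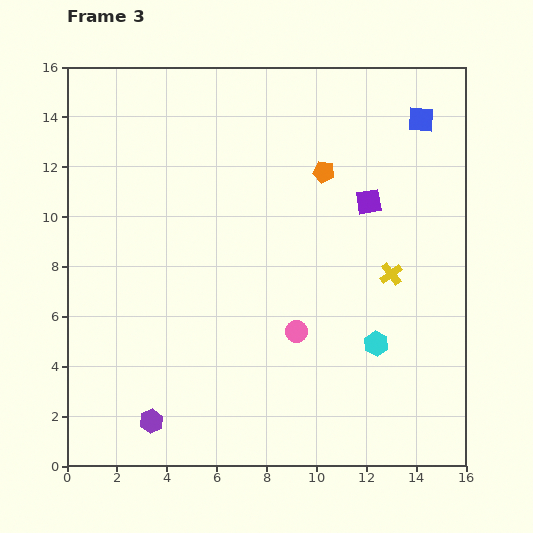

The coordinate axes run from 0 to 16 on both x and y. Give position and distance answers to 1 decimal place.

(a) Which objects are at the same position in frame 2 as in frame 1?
the purple square, the blue square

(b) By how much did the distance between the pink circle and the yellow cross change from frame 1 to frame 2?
-3.1

Distance in frame 1: 6.6. Distance in frame 2: 3.5.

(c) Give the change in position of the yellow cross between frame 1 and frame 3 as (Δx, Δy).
(1.8, -0.1)

The yellow cross was at (11.2, 7.8) in frame 1 and (13.0, 7.7) in frame 3.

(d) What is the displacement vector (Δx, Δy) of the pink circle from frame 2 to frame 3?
(-0.1, -4.4)

The pink circle was at (9.3, 9.8) in frame 2 and (9.2, 5.4) in frame 3.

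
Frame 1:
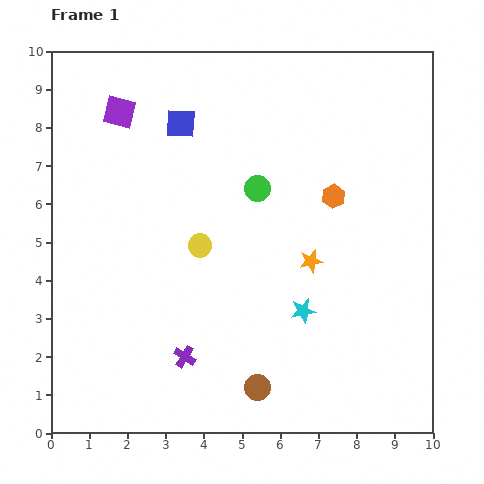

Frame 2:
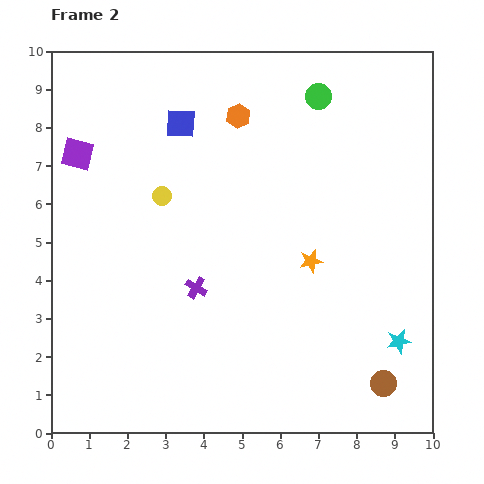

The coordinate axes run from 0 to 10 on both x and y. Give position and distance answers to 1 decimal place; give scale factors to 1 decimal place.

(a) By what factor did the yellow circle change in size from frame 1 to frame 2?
0.8×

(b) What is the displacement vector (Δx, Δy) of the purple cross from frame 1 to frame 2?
(0.3, 1.8)

The purple cross was at (3.5, 2.0) in frame 1 and (3.8, 3.8) in frame 2.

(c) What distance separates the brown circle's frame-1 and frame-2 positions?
3.3

The brown circle moved from (5.4, 1.2) to (8.7, 1.3), a distance of √(3.3² + 0.1²) ≈ 3.3.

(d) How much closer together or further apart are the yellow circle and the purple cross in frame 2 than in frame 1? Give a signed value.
-0.3

Distance in frame 1: 2.9. Distance in frame 2: 2.6.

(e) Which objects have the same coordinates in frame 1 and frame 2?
the blue square, the orange star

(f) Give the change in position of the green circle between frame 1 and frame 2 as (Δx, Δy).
(1.6, 2.4)

The green circle was at (5.4, 6.4) in frame 1 and (7.0, 8.8) in frame 2.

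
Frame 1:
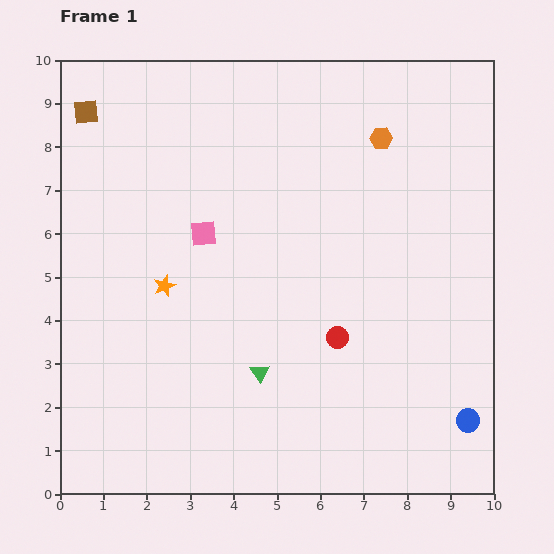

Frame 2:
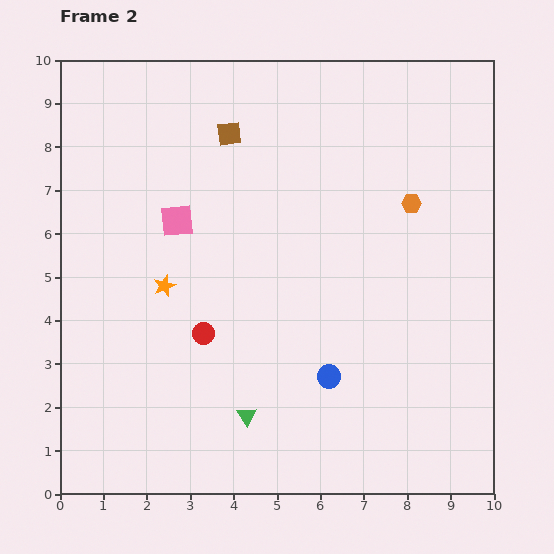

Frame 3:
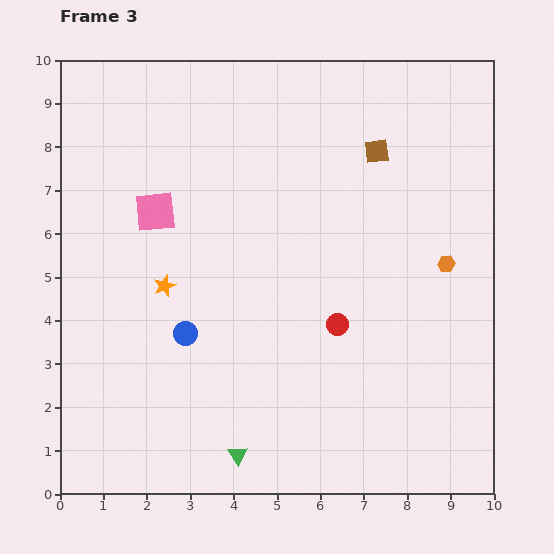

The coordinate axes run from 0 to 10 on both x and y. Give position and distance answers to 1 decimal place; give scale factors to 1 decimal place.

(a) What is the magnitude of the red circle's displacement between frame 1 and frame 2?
3.1

The red circle moved from (6.4, 3.6) to (3.3, 3.7), a distance of √(3.1² + 0.1²) ≈ 3.1.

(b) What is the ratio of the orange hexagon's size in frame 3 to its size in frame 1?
0.8×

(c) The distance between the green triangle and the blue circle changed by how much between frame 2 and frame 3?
+0.9

Distance in frame 2: 2.1. Distance in frame 3: 3.0.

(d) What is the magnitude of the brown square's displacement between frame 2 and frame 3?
3.4

The brown square moved from (3.9, 8.3) to (7.3, 7.9), a distance of √(3.4² + 0.4²) ≈ 3.4.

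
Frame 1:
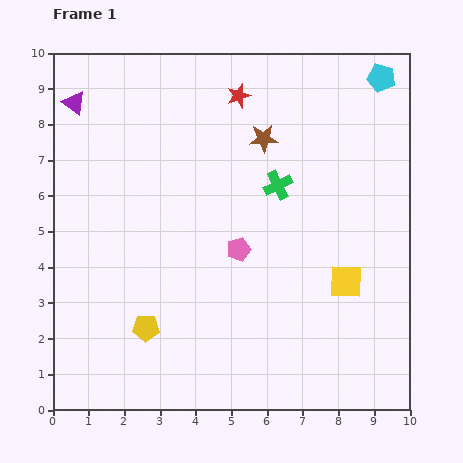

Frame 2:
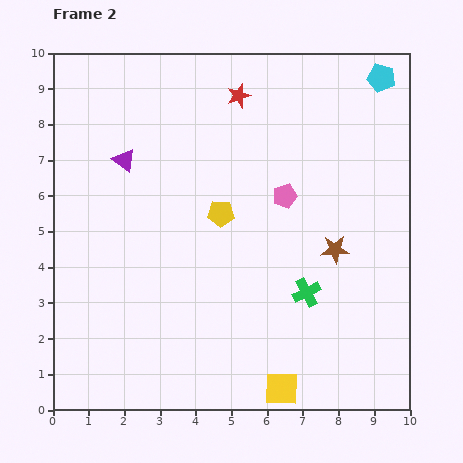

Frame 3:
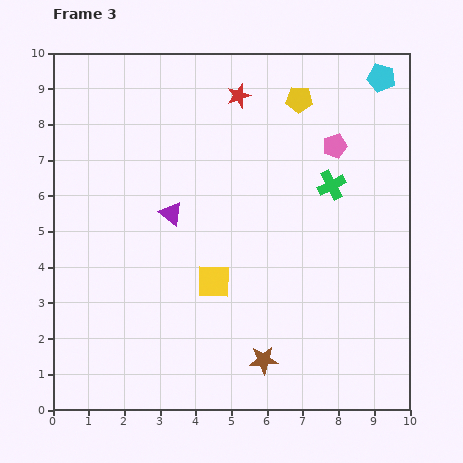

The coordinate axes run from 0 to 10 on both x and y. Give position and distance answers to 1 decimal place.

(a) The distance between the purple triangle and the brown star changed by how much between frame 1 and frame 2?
+1.0

Distance in frame 1: 5.4. Distance in frame 2: 6.4.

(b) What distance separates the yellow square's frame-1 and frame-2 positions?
3.5

The yellow square moved from (8.2, 3.6) to (6.4, 0.6), a distance of √(1.8² + 3.0²) ≈ 3.5.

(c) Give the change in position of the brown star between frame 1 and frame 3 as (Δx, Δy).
(0.0, -6.2)

The brown star was at (5.9, 7.6) in frame 1 and (5.9, 1.4) in frame 3.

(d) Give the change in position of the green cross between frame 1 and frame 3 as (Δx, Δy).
(1.5, 0.0)

The green cross was at (6.3, 6.3) in frame 1 and (7.8, 6.3) in frame 3.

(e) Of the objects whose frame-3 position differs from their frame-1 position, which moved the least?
the green cross

(moved 1.5)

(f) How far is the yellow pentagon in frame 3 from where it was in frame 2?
3.9

The yellow pentagon moved from (4.7, 5.5) to (6.9, 8.7), a distance of √(2.2² + 3.2²) ≈ 3.9.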